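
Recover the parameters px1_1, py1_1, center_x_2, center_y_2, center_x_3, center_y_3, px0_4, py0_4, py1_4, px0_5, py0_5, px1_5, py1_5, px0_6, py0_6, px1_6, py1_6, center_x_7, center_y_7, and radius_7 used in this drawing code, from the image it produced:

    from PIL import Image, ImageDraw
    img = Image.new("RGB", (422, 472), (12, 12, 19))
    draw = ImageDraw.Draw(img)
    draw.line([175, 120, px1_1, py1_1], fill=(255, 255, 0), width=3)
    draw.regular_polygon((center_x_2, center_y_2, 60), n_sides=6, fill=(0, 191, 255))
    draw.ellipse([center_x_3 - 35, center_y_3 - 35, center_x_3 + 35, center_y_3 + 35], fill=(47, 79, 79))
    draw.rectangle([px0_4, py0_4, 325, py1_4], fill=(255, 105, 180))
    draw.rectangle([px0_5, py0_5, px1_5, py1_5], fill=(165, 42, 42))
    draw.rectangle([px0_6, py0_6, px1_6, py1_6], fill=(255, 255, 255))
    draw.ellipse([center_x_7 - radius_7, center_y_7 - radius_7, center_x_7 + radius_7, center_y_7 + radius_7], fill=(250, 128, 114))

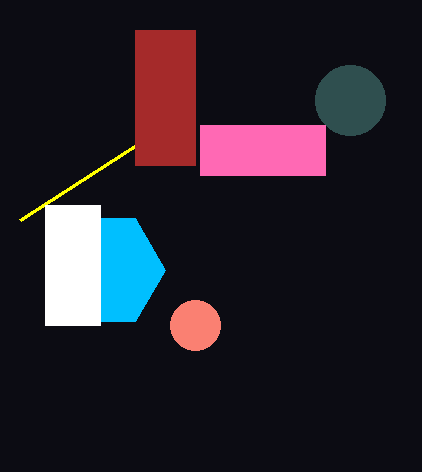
px1_1 = 20, py1_1 = 220, center_x_2 = 105, center_y_2 = 270, center_x_3 = 350, center_y_3 = 100, px0_4 = 200, py0_4 = 125, py1_4 = 175, px0_5 = 135, py0_5 = 30, px1_5 = 195, py1_5 = 165, px0_6 = 45, py0_6 = 205, px1_6 = 100, py1_6 = 325, center_x_7 = 195, center_y_7 = 325, radius_7 = 25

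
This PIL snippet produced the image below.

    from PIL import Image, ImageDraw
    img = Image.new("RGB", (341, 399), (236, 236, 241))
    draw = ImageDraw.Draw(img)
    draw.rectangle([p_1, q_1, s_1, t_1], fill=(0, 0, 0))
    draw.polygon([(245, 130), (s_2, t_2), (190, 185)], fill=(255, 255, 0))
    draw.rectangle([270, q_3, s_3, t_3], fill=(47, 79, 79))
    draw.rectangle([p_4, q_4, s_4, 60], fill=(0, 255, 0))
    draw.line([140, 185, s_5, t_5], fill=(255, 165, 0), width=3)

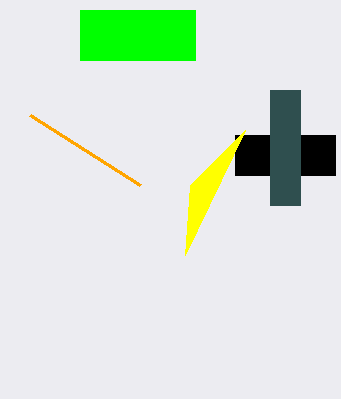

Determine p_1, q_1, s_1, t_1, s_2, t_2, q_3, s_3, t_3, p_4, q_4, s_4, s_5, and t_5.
p_1 = 235; q_1 = 135; s_1 = 335; t_1 = 175; s_2 = 185; t_2 = 255; q_3 = 90; s_3 = 300; t_3 = 205; p_4 = 80; q_4 = 10; s_4 = 195; s_5 = 30; t_5 = 115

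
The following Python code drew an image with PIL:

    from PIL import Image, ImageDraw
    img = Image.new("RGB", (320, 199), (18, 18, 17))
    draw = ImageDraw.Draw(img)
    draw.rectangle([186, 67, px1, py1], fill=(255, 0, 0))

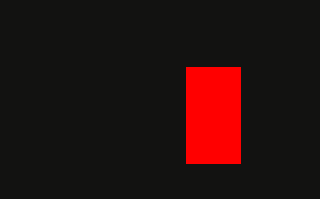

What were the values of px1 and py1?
px1 = 240, py1 = 163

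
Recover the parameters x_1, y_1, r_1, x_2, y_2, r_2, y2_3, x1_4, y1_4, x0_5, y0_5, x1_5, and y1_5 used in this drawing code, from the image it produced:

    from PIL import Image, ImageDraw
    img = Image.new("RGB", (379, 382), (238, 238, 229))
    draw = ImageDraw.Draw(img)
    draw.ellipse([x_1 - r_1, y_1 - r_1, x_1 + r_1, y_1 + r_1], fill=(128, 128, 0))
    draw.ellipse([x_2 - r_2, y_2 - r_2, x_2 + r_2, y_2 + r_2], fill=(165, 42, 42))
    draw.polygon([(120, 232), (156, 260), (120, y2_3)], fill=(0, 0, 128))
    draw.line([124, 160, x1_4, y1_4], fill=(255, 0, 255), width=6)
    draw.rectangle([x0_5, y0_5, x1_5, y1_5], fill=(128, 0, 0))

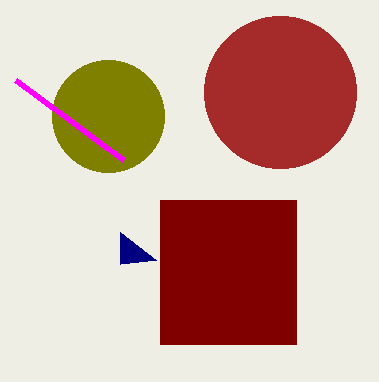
x_1 = 108
y_1 = 116
r_1 = 56
x_2 = 280
y_2 = 92
r_2 = 76
y2_3 = 264
x1_4 = 16
y1_4 = 80
x0_5 = 160
y0_5 = 200
x1_5 = 296
y1_5 = 344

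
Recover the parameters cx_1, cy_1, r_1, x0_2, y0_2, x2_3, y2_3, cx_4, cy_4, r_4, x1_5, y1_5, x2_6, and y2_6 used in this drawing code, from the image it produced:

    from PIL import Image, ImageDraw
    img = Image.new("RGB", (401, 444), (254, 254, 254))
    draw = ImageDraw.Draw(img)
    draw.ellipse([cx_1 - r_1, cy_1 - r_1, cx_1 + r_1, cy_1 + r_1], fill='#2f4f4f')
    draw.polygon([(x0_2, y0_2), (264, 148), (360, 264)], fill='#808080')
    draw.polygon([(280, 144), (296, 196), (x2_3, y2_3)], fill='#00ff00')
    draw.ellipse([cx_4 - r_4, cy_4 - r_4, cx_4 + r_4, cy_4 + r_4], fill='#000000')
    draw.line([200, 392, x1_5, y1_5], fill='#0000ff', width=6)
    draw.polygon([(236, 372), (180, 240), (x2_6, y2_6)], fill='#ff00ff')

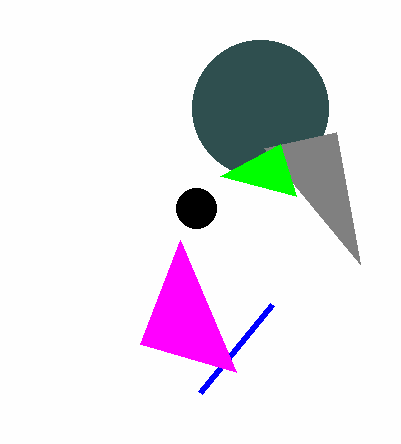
cx_1 = 260, cy_1 = 108, r_1 = 68, x0_2 = 336, y0_2 = 132, x2_3 = 220, y2_3 = 176, cx_4 = 196, cy_4 = 208, r_4 = 20, x1_5 = 272, y1_5 = 304, x2_6 = 140, y2_6 = 344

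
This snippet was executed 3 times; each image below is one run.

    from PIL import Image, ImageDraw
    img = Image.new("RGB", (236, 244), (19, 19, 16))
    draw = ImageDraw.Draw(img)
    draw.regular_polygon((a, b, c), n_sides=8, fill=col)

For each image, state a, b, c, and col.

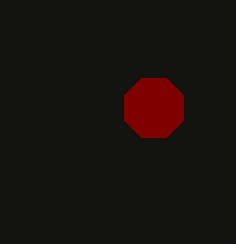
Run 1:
a = 154; b = 108; c = 32; col = 'maroon'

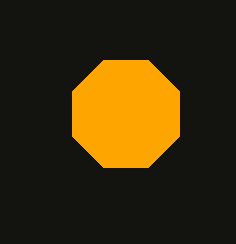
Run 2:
a = 126, b = 114, c = 58, col = 'orange'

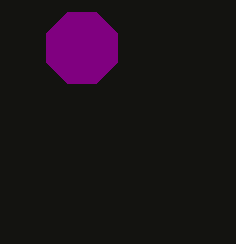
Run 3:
a = 82
b = 48
c = 38
col = 'purple'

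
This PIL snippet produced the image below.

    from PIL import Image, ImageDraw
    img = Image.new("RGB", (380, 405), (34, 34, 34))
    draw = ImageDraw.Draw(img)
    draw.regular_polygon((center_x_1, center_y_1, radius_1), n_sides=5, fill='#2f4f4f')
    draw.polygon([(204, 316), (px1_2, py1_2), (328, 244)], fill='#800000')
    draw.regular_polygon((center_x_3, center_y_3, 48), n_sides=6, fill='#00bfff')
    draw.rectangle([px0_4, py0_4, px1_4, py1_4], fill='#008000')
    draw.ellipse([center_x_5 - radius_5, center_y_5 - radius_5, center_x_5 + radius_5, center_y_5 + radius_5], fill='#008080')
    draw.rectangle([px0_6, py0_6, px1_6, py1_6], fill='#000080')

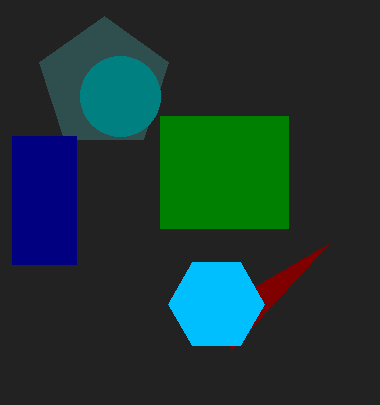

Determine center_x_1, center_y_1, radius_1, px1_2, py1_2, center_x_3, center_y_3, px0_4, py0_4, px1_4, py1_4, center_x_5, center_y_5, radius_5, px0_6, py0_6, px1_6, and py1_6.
center_x_1 = 104; center_y_1 = 84; radius_1 = 68; px1_2 = 232; py1_2 = 348; center_x_3 = 216; center_y_3 = 304; px0_4 = 160; py0_4 = 116; px1_4 = 288; py1_4 = 228; center_x_5 = 120; center_y_5 = 96; radius_5 = 40; px0_6 = 12; py0_6 = 136; px1_6 = 76; py1_6 = 264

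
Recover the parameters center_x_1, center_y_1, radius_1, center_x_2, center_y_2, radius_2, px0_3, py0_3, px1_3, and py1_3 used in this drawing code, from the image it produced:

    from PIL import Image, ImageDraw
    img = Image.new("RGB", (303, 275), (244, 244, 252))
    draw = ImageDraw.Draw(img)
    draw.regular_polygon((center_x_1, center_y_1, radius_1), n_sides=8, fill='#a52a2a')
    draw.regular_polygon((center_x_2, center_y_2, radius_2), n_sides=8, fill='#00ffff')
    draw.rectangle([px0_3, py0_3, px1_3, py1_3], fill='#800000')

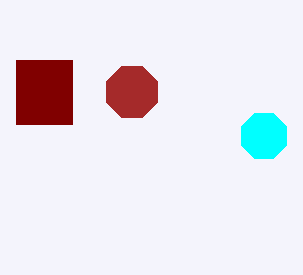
center_x_1 = 132; center_y_1 = 92; radius_1 = 28; center_x_2 = 264; center_y_2 = 136; radius_2 = 24; px0_3 = 16; py0_3 = 60; px1_3 = 72; py1_3 = 124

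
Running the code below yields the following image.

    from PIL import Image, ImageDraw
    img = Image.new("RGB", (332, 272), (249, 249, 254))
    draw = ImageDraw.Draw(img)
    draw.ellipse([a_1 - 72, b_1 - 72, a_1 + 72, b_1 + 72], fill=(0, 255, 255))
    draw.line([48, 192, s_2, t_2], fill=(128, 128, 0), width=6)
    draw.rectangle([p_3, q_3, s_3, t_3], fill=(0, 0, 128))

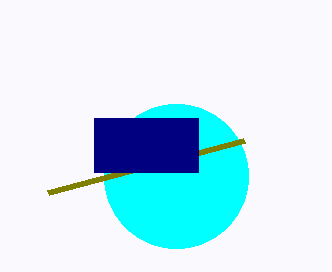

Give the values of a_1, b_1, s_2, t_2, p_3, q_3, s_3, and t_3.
a_1 = 176; b_1 = 176; s_2 = 244; t_2 = 140; p_3 = 94; q_3 = 118; s_3 = 198; t_3 = 172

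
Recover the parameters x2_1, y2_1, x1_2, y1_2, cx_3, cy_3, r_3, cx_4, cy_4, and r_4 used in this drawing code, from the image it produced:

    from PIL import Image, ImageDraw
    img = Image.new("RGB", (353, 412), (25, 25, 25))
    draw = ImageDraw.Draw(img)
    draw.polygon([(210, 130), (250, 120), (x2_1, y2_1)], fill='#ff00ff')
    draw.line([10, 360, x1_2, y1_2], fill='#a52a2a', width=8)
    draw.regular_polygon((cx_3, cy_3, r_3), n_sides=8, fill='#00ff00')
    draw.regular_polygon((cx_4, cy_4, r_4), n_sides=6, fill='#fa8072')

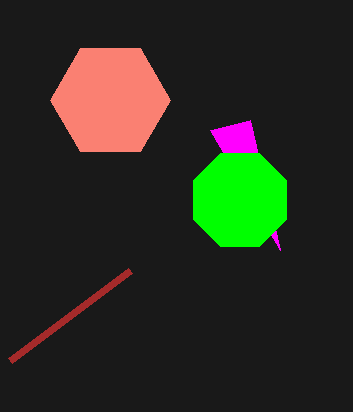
x2_1 = 280
y2_1 = 250
x1_2 = 130
y1_2 = 270
cx_3 = 240
cy_3 = 200
r_3 = 50
cx_4 = 110
cy_4 = 100
r_4 = 60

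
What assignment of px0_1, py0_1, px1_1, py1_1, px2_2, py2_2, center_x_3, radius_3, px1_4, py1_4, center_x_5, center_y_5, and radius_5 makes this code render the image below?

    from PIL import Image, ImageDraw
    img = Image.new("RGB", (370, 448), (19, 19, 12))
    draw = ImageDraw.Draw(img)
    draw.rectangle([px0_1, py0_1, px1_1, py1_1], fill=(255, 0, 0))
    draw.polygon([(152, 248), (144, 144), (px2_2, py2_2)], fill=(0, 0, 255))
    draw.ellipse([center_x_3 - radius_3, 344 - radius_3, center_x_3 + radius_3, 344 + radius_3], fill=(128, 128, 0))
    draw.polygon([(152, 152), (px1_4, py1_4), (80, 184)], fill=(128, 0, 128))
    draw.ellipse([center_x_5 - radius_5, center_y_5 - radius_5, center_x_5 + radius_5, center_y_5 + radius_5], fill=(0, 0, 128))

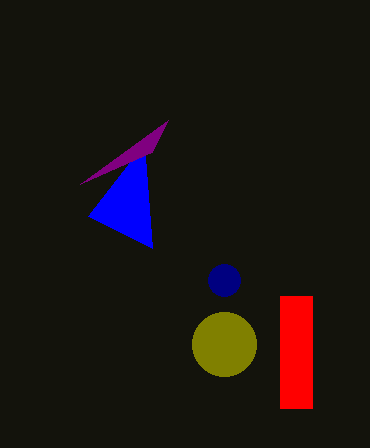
px0_1 = 280, py0_1 = 296, px1_1 = 312, py1_1 = 408, px2_2 = 88, py2_2 = 216, center_x_3 = 224, radius_3 = 32, px1_4 = 168, py1_4 = 120, center_x_5 = 224, center_y_5 = 280, radius_5 = 16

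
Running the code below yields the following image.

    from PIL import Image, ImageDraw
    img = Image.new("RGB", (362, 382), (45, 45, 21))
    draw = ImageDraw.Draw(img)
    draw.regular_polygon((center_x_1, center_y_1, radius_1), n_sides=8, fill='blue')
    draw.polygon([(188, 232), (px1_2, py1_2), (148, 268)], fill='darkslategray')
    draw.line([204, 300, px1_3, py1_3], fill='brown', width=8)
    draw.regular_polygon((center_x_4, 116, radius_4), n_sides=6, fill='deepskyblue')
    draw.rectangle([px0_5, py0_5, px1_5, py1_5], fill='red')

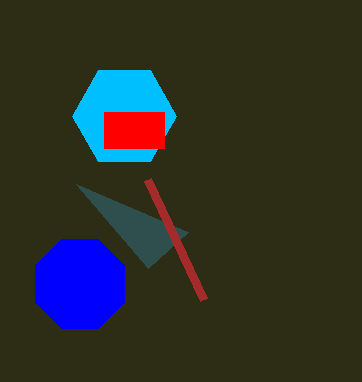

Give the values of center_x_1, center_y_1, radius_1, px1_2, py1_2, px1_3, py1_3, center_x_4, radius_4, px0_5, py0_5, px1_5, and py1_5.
center_x_1 = 80
center_y_1 = 284
radius_1 = 48
px1_2 = 76
py1_2 = 184
px1_3 = 148
py1_3 = 180
center_x_4 = 124
radius_4 = 52
px0_5 = 104
py0_5 = 112
px1_5 = 164
py1_5 = 148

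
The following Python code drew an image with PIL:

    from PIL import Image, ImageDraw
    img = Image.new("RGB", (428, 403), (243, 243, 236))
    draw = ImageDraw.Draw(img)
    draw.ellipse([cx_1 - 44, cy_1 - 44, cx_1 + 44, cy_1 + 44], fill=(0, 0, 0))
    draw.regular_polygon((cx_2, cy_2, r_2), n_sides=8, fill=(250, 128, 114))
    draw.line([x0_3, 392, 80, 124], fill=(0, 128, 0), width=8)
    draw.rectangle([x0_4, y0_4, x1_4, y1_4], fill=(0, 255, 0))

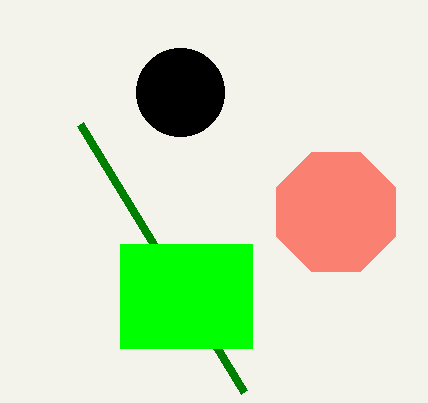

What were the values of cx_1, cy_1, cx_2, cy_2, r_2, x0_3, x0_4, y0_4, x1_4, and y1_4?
cx_1 = 180; cy_1 = 92; cx_2 = 336; cy_2 = 212; r_2 = 64; x0_3 = 244; x0_4 = 120; y0_4 = 244; x1_4 = 252; y1_4 = 348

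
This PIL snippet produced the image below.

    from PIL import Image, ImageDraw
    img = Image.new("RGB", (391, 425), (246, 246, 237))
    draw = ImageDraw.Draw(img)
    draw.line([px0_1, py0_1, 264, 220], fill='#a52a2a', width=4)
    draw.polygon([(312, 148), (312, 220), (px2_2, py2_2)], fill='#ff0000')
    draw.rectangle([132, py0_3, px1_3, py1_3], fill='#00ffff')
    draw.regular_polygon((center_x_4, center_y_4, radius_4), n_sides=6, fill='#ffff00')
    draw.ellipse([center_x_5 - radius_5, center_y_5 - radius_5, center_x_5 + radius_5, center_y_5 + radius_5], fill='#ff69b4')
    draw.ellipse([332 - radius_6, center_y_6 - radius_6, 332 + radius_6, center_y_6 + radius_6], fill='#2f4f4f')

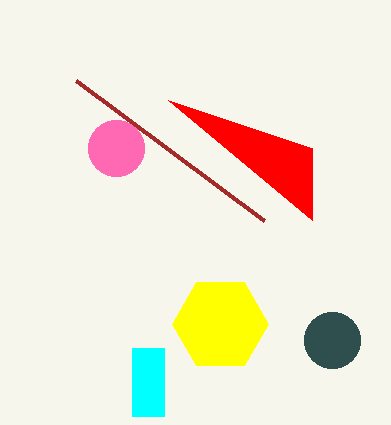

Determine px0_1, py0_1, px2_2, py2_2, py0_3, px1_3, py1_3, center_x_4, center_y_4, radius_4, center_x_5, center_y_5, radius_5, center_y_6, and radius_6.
px0_1 = 76
py0_1 = 80
px2_2 = 168
py2_2 = 100
py0_3 = 348
px1_3 = 164
py1_3 = 416
center_x_4 = 220
center_y_4 = 324
radius_4 = 48
center_x_5 = 116
center_y_5 = 148
radius_5 = 28
center_y_6 = 340
radius_6 = 28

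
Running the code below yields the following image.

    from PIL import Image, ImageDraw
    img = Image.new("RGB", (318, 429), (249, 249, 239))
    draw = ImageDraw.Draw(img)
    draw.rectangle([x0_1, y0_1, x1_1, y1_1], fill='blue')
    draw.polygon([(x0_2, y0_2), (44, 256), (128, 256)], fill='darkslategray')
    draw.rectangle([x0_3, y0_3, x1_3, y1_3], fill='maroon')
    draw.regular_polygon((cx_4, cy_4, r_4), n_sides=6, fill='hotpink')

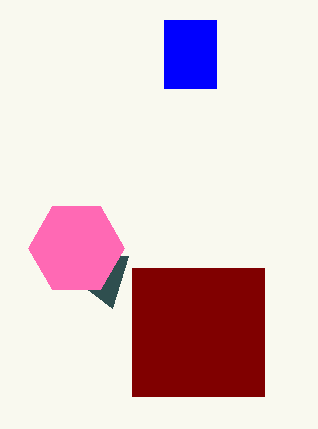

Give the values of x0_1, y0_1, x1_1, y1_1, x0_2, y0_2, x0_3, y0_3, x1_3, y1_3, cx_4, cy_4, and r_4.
x0_1 = 164, y0_1 = 20, x1_1 = 216, y1_1 = 88, x0_2 = 112, y0_2 = 308, x0_3 = 132, y0_3 = 268, x1_3 = 264, y1_3 = 396, cx_4 = 76, cy_4 = 248, r_4 = 48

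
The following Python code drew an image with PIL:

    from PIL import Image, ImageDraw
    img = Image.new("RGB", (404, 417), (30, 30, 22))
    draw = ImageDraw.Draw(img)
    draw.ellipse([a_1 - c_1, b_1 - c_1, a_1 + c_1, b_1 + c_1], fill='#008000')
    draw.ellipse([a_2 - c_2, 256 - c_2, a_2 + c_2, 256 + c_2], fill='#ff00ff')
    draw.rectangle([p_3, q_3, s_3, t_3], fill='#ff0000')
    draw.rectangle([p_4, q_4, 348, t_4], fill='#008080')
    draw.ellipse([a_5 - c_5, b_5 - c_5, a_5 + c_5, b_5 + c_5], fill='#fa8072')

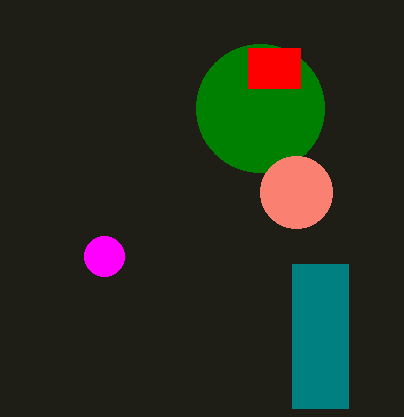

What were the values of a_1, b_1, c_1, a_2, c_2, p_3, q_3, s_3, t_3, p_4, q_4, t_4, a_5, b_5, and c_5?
a_1 = 260, b_1 = 108, c_1 = 64, a_2 = 104, c_2 = 20, p_3 = 248, q_3 = 48, s_3 = 300, t_3 = 88, p_4 = 292, q_4 = 264, t_4 = 408, a_5 = 296, b_5 = 192, c_5 = 36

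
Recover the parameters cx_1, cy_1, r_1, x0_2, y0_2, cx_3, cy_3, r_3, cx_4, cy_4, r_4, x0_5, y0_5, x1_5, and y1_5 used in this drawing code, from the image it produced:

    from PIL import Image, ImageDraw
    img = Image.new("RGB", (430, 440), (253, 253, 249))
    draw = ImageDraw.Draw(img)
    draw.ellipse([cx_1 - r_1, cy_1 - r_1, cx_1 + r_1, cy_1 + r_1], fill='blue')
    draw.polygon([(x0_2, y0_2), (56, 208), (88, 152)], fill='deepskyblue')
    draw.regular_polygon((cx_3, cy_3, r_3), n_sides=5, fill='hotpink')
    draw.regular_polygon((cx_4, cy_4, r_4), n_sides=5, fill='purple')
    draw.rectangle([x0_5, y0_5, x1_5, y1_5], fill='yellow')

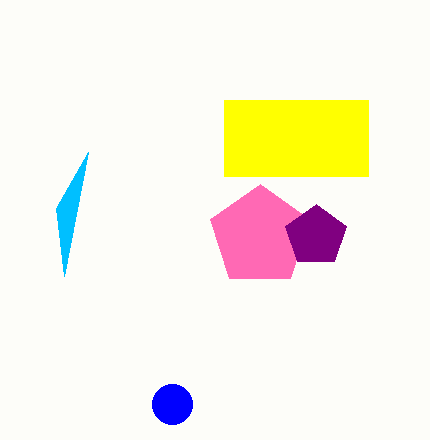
cx_1 = 172, cy_1 = 404, r_1 = 20, x0_2 = 64, y0_2 = 276, cx_3 = 260, cy_3 = 236, r_3 = 52, cx_4 = 316, cy_4 = 236, r_4 = 32, x0_5 = 224, y0_5 = 100, x1_5 = 368, y1_5 = 176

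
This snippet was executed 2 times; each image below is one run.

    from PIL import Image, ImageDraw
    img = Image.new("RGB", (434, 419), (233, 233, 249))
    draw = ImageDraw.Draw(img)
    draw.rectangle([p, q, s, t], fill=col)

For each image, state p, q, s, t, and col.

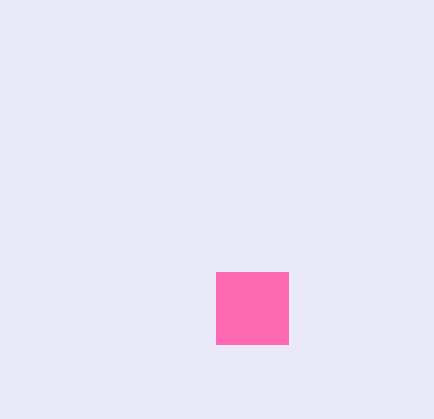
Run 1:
p = 216, q = 272, s = 288, t = 344, col = 'hotpink'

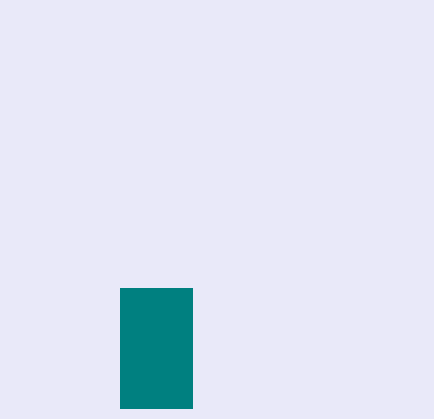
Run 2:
p = 120; q = 288; s = 192; t = 408; col = 'teal'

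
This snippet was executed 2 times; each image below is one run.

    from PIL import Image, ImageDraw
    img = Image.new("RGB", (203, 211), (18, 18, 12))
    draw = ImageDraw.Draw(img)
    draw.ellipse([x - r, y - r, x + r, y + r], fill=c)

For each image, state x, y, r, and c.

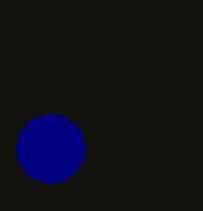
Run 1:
x = 50; y = 148; r = 34; c = 'navy'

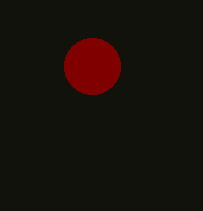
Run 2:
x = 92
y = 66
r = 28
c = 'maroon'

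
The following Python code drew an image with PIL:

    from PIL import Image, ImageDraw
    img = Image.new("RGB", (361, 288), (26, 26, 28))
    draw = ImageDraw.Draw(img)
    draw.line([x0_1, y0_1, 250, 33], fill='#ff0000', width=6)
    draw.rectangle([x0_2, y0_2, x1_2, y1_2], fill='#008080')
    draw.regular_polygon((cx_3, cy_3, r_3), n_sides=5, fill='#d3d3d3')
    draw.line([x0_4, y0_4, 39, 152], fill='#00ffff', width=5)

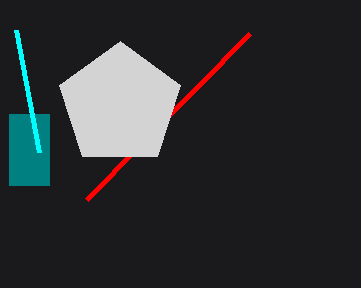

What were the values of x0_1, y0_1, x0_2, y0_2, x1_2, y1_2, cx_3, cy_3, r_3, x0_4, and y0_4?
x0_1 = 87
y0_1 = 199
x0_2 = 9
y0_2 = 114
x1_2 = 49
y1_2 = 185
cx_3 = 120
cy_3 = 105
r_3 = 64
x0_4 = 16
y0_4 = 30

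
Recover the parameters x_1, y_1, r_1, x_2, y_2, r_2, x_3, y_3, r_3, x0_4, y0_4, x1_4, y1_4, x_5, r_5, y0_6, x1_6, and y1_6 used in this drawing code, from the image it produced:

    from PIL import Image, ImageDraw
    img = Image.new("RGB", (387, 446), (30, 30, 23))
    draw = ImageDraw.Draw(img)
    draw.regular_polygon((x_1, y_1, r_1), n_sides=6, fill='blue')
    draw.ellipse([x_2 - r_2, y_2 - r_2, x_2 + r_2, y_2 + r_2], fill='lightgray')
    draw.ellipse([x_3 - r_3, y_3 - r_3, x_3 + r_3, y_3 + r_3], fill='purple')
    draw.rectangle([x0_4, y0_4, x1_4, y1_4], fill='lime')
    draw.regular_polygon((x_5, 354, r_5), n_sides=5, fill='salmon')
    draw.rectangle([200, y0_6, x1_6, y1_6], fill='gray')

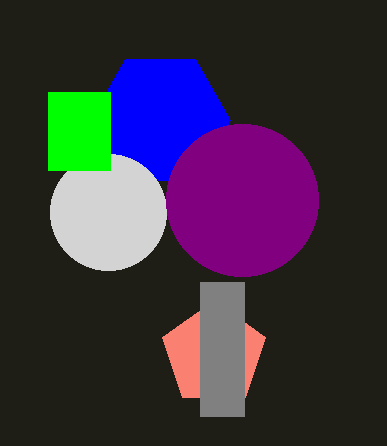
x_1 = 160
y_1 = 120
r_1 = 70
x_2 = 108
y_2 = 212
r_2 = 58
x_3 = 242
y_3 = 200
r_3 = 76
x0_4 = 48
y0_4 = 92
x1_4 = 110
y1_4 = 170
x_5 = 214
r_5 = 54
y0_6 = 282
x1_6 = 244
y1_6 = 416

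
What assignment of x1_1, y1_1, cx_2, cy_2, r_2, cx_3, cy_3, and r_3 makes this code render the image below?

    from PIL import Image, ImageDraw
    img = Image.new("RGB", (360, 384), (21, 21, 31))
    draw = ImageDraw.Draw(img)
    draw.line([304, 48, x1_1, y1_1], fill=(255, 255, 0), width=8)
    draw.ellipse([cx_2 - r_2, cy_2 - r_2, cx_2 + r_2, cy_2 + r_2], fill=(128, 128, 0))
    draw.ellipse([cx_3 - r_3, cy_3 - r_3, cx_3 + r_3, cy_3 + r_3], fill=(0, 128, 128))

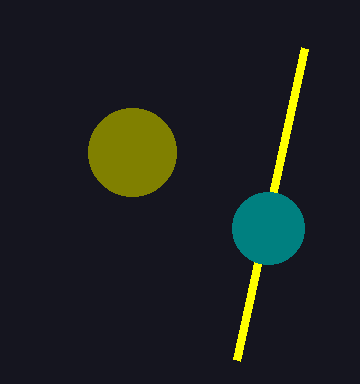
x1_1 = 236; y1_1 = 360; cx_2 = 132; cy_2 = 152; r_2 = 44; cx_3 = 268; cy_3 = 228; r_3 = 36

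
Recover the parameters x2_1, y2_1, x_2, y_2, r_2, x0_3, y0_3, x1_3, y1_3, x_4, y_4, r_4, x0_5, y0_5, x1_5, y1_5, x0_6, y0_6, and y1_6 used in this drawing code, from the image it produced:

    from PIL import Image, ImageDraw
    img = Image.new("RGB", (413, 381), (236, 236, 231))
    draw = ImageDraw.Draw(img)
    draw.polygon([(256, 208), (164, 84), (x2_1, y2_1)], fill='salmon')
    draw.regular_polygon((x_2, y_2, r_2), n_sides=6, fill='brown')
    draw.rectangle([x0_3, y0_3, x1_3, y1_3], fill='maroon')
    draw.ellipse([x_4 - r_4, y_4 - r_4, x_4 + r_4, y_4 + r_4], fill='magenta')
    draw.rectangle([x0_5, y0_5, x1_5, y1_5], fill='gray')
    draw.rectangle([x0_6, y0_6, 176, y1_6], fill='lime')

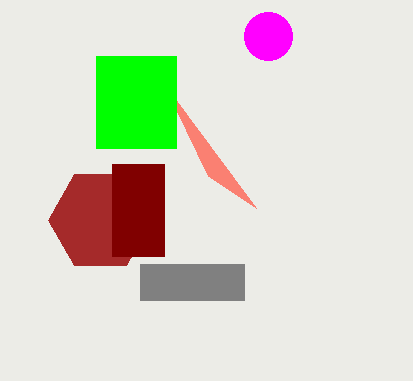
x2_1 = 208, y2_1 = 176, x_2 = 100, y_2 = 220, r_2 = 52, x0_3 = 112, y0_3 = 164, x1_3 = 164, y1_3 = 256, x_4 = 268, y_4 = 36, r_4 = 24, x0_5 = 140, y0_5 = 264, x1_5 = 244, y1_5 = 300, x0_6 = 96, y0_6 = 56, y1_6 = 148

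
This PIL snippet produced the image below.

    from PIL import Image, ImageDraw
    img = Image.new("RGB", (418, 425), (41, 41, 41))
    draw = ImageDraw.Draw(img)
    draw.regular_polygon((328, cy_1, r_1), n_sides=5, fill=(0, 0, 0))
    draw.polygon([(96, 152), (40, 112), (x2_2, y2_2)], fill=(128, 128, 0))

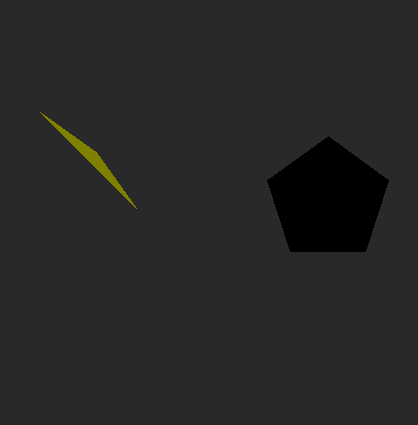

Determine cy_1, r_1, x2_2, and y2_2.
cy_1 = 200
r_1 = 64
x2_2 = 136
y2_2 = 208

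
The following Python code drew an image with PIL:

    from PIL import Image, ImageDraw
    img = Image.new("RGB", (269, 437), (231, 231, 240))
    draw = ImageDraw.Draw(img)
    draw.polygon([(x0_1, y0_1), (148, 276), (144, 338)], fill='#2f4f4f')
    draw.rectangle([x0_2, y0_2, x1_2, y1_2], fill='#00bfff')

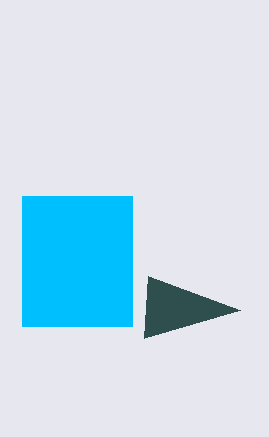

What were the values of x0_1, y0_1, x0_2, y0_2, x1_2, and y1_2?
x0_1 = 240, y0_1 = 310, x0_2 = 22, y0_2 = 196, x1_2 = 132, y1_2 = 326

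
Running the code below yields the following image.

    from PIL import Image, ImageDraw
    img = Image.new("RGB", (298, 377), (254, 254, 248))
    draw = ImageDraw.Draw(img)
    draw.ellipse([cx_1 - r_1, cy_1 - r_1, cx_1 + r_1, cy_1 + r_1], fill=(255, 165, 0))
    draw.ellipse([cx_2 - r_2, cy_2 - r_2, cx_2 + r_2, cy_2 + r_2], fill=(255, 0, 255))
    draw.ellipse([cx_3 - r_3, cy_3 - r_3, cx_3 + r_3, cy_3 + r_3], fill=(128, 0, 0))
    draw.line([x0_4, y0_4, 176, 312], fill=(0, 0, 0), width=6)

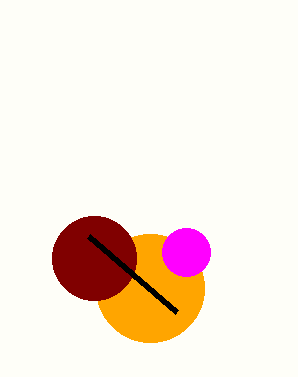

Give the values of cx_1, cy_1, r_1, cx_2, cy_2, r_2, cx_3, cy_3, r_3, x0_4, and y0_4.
cx_1 = 150; cy_1 = 288; r_1 = 54; cx_2 = 186; cy_2 = 252; r_2 = 24; cx_3 = 94; cy_3 = 258; r_3 = 42; x0_4 = 88; y0_4 = 236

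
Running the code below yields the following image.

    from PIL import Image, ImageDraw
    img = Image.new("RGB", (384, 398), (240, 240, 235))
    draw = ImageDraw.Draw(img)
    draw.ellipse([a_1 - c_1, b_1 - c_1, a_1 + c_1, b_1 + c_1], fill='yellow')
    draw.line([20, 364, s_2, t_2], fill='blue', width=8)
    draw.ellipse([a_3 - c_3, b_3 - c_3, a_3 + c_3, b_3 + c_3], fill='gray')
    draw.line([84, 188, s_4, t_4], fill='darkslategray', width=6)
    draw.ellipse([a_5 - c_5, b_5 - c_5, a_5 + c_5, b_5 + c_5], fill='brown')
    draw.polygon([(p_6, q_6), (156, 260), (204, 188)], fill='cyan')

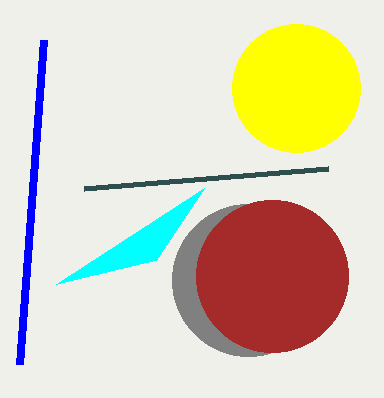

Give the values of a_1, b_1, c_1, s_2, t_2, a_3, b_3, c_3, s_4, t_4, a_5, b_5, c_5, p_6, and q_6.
a_1 = 296, b_1 = 88, c_1 = 64, s_2 = 44, t_2 = 40, a_3 = 248, b_3 = 280, c_3 = 76, s_4 = 328, t_4 = 168, a_5 = 272, b_5 = 276, c_5 = 76, p_6 = 56, q_6 = 284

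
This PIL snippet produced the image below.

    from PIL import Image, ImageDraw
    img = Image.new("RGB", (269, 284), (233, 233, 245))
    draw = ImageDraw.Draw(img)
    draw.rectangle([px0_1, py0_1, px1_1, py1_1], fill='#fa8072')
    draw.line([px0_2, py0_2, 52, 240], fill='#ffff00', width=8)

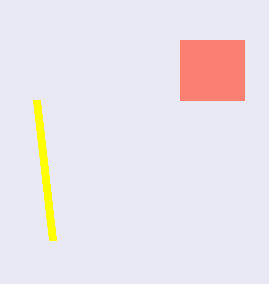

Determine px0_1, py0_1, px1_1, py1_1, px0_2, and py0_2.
px0_1 = 180
py0_1 = 40
px1_1 = 244
py1_1 = 100
px0_2 = 36
py0_2 = 100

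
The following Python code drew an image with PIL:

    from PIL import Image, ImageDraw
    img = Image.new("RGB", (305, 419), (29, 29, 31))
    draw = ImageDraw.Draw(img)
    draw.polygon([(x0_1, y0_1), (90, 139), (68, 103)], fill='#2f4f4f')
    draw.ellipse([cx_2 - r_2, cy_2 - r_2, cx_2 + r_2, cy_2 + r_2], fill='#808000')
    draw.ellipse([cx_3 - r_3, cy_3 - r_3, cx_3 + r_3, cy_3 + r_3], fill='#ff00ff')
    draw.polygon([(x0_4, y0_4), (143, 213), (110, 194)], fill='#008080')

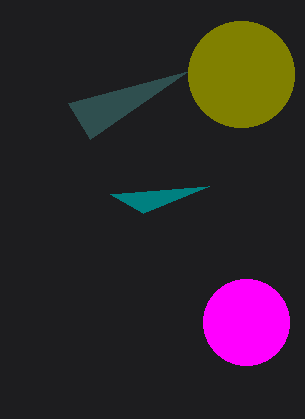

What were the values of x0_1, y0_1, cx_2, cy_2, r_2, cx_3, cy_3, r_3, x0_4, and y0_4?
x0_1 = 188, y0_1 = 71, cx_2 = 241, cy_2 = 74, r_2 = 53, cx_3 = 246, cy_3 = 322, r_3 = 43, x0_4 = 209, y0_4 = 186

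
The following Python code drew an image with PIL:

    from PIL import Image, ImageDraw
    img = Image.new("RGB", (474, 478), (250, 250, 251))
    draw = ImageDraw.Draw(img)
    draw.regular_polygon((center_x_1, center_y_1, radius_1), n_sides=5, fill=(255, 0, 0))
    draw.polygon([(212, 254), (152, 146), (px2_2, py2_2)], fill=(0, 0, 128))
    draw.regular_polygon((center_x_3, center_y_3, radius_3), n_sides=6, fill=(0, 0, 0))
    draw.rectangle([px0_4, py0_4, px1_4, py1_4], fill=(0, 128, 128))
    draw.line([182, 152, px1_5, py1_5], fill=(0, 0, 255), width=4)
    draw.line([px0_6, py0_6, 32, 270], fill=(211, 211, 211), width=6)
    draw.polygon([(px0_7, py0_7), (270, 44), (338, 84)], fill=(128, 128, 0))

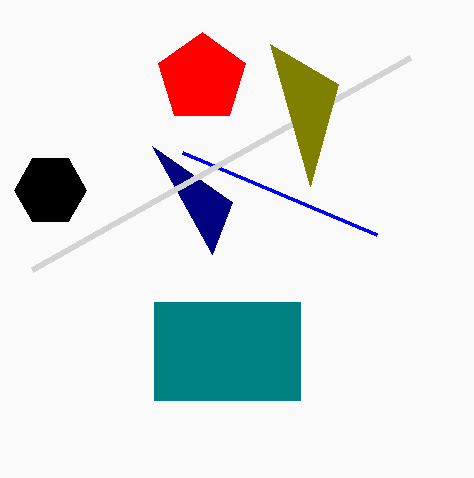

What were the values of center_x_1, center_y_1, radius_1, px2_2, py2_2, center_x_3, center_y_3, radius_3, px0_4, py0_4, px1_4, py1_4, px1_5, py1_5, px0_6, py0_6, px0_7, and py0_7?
center_x_1 = 202, center_y_1 = 78, radius_1 = 46, px2_2 = 232, py2_2 = 202, center_x_3 = 50, center_y_3 = 190, radius_3 = 36, px0_4 = 154, py0_4 = 302, px1_4 = 300, py1_4 = 400, px1_5 = 376, py1_5 = 234, px0_6 = 410, py0_6 = 58, px0_7 = 310, py0_7 = 186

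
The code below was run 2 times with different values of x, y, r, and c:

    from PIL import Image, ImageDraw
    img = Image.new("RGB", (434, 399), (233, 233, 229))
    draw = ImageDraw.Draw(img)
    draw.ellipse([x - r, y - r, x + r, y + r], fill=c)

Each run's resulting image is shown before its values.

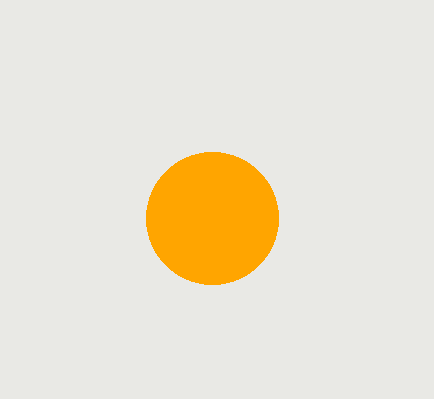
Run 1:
x = 212
y = 218
r = 66
c = 'orange'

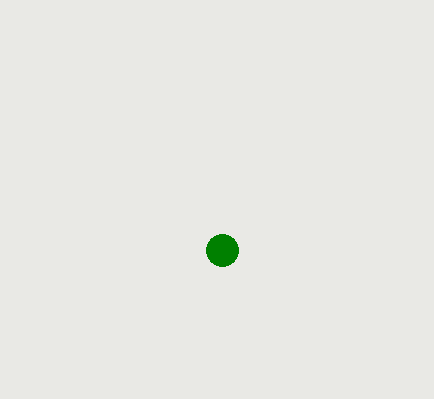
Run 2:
x = 222
y = 250
r = 16
c = 'green'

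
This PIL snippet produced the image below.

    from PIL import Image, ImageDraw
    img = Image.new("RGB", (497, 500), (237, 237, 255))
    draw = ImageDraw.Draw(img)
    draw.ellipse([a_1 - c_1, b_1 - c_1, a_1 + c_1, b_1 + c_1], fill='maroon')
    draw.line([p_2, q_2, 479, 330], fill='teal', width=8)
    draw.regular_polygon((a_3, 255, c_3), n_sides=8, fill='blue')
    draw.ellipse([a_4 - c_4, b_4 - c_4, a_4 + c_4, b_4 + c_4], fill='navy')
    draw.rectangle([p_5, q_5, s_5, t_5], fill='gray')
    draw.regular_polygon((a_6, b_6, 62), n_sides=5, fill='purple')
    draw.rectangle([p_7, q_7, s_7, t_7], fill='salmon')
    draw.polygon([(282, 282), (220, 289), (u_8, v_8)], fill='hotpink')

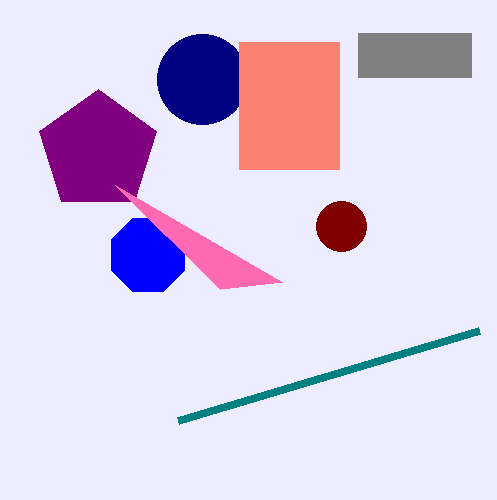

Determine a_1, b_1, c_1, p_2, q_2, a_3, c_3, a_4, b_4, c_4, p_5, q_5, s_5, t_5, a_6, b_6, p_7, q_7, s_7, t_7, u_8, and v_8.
a_1 = 341; b_1 = 226; c_1 = 25; p_2 = 178; q_2 = 420; a_3 = 148; c_3 = 40; a_4 = 202; b_4 = 79; c_4 = 45; p_5 = 358; q_5 = 33; s_5 = 471; t_5 = 77; a_6 = 98; b_6 = 151; p_7 = 239; q_7 = 42; s_7 = 339; t_7 = 169; u_8 = 115; v_8 = 185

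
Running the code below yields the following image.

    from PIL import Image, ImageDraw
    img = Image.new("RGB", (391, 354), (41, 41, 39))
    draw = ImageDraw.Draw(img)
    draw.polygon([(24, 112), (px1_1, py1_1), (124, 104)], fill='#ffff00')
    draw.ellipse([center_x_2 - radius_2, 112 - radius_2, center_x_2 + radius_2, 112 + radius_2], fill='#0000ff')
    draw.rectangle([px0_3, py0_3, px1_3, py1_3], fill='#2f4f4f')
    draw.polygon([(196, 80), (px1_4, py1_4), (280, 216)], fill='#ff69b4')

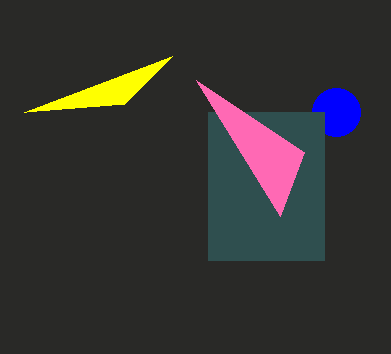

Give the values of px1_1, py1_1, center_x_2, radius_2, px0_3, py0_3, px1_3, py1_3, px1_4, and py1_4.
px1_1 = 172; py1_1 = 56; center_x_2 = 336; radius_2 = 24; px0_3 = 208; py0_3 = 112; px1_3 = 324; py1_3 = 260; px1_4 = 304; py1_4 = 152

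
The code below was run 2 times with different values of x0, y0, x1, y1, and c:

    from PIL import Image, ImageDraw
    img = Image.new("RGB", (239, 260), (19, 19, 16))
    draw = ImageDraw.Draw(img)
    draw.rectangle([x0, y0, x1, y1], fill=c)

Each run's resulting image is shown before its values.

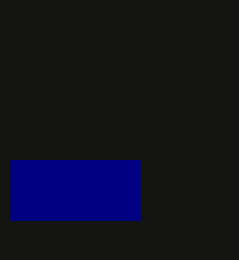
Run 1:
x0 = 10, y0 = 160, x1 = 140, y1 = 220, c = 'navy'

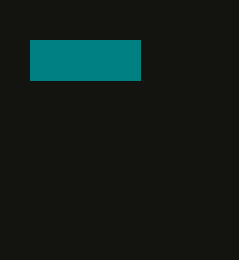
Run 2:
x0 = 30
y0 = 40
x1 = 140
y1 = 80
c = 'teal'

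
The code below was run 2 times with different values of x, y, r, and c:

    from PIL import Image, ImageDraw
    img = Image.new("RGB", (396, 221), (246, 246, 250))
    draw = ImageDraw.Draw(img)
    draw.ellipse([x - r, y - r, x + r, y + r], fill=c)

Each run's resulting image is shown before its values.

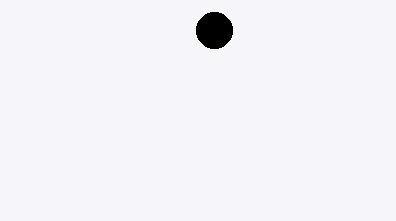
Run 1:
x = 214
y = 30
r = 18
c = 'black'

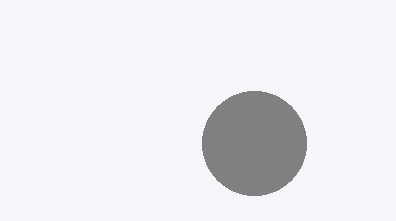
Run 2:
x = 254; y = 143; r = 52; c = 'gray'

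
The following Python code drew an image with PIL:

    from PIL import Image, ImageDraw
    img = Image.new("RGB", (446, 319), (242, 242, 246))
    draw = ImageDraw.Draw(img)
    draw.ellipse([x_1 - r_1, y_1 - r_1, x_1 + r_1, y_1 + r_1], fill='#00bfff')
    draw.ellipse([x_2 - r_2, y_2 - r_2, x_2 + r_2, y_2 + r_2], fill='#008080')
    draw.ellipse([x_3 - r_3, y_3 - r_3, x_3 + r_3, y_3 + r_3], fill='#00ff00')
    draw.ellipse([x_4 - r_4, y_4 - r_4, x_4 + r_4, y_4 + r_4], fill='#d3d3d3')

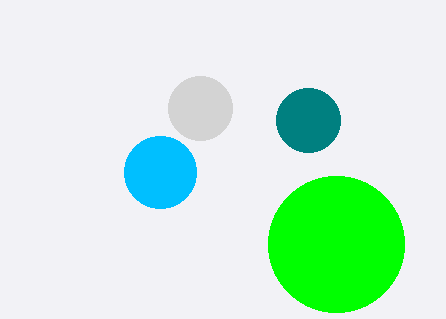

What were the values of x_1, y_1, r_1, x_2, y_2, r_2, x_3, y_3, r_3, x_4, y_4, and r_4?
x_1 = 160; y_1 = 172; r_1 = 36; x_2 = 308; y_2 = 120; r_2 = 32; x_3 = 336; y_3 = 244; r_3 = 68; x_4 = 200; y_4 = 108; r_4 = 32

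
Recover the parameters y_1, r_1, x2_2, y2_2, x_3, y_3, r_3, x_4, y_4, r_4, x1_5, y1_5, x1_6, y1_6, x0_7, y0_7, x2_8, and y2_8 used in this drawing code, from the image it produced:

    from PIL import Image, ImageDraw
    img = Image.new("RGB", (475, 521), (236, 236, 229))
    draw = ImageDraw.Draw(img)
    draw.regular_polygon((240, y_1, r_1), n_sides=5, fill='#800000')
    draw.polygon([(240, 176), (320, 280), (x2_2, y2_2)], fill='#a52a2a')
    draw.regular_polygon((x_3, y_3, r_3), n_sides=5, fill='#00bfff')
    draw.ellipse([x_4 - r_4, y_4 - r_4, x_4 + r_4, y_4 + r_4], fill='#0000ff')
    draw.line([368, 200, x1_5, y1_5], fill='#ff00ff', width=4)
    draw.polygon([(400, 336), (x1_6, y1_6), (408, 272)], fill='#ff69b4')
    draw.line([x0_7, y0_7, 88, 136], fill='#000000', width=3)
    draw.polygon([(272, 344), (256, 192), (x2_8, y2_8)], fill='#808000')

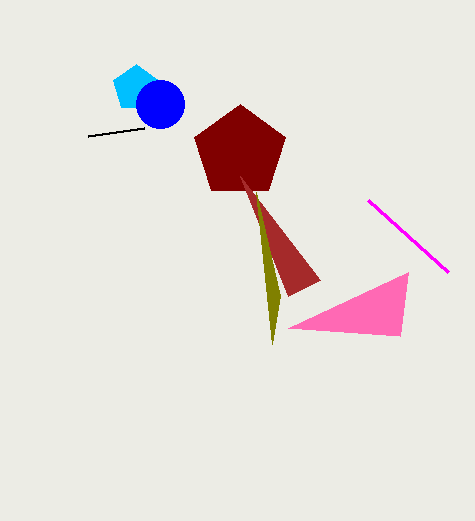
y_1 = 152
r_1 = 48
x2_2 = 288
y2_2 = 296
x_3 = 136
y_3 = 88
r_3 = 24
x_4 = 160
y_4 = 104
r_4 = 24
x1_5 = 448
y1_5 = 272
x1_6 = 288
y1_6 = 328
x0_7 = 144
y0_7 = 128
x2_8 = 280
y2_8 = 296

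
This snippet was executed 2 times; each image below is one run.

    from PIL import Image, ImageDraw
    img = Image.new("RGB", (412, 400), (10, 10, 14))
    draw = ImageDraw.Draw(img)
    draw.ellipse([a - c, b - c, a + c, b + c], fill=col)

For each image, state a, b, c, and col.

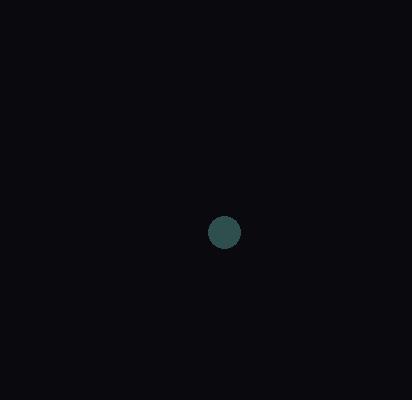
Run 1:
a = 224; b = 232; c = 16; col = 'darkslategray'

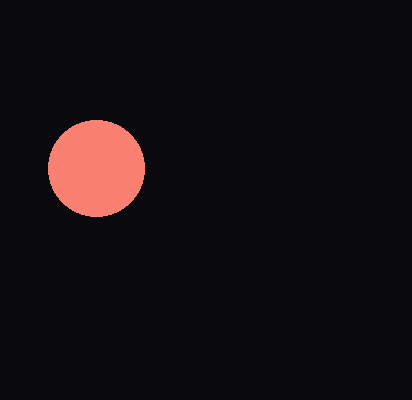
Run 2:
a = 96
b = 168
c = 48
col = 'salmon'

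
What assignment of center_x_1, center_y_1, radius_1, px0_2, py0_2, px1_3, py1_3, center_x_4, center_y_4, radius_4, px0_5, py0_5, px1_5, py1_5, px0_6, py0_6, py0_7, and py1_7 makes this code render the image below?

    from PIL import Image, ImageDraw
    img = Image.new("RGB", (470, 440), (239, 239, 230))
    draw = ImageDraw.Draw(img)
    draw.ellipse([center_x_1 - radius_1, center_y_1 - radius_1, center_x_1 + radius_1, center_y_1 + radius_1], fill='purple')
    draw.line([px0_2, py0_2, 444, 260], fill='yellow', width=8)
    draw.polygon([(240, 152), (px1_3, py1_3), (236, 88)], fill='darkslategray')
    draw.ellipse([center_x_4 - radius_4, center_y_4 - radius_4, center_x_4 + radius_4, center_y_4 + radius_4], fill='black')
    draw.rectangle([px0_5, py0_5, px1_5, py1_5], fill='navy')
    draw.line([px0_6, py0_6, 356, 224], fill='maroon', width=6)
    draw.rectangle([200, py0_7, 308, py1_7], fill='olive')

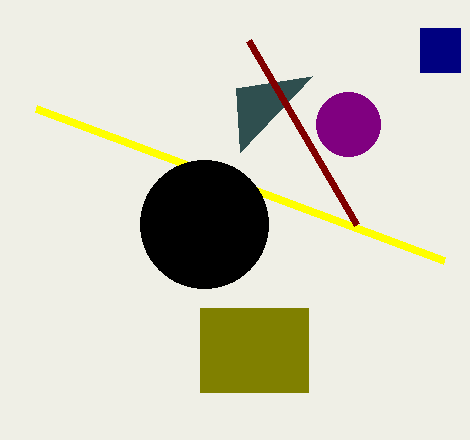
center_x_1 = 348
center_y_1 = 124
radius_1 = 32
px0_2 = 36
py0_2 = 108
px1_3 = 312
py1_3 = 76
center_x_4 = 204
center_y_4 = 224
radius_4 = 64
px0_5 = 420
py0_5 = 28
px1_5 = 460
py1_5 = 72
px0_6 = 248
py0_6 = 40
py0_7 = 308
py1_7 = 392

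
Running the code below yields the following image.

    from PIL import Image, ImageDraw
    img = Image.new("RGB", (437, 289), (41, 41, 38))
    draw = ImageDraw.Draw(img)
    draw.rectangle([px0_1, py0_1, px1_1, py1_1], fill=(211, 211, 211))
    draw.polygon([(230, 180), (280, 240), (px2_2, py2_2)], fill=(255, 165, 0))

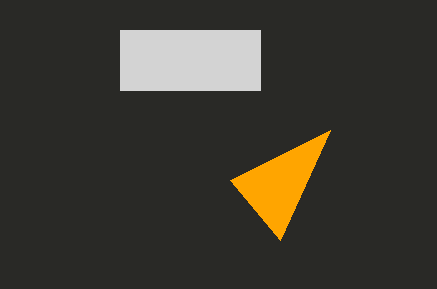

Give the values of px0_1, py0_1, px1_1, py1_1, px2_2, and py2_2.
px0_1 = 120
py0_1 = 30
px1_1 = 260
py1_1 = 90
px2_2 = 330
py2_2 = 130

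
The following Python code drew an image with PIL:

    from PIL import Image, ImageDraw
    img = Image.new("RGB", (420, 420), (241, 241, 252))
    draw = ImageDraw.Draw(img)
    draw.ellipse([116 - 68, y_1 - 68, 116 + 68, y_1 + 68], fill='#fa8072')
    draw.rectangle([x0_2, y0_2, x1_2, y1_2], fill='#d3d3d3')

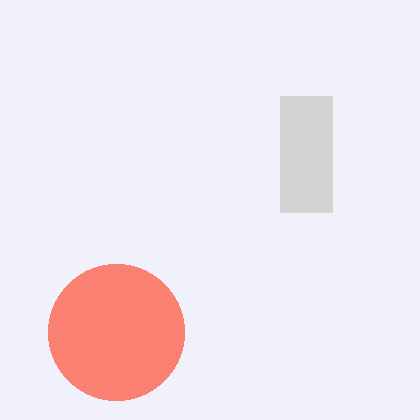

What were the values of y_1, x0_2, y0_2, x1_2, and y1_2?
y_1 = 332, x0_2 = 280, y0_2 = 96, x1_2 = 332, y1_2 = 212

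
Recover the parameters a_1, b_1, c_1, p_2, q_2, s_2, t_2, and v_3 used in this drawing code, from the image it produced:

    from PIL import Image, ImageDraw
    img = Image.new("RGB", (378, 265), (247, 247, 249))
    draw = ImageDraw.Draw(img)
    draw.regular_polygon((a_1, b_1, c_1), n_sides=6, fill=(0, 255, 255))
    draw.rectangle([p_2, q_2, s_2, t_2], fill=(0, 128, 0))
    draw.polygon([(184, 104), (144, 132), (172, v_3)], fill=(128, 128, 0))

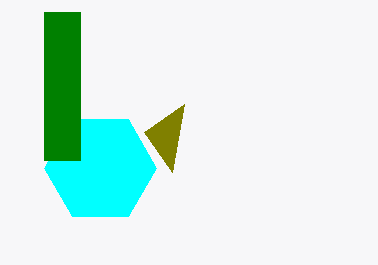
a_1 = 100; b_1 = 168; c_1 = 56; p_2 = 44; q_2 = 12; s_2 = 80; t_2 = 160; v_3 = 172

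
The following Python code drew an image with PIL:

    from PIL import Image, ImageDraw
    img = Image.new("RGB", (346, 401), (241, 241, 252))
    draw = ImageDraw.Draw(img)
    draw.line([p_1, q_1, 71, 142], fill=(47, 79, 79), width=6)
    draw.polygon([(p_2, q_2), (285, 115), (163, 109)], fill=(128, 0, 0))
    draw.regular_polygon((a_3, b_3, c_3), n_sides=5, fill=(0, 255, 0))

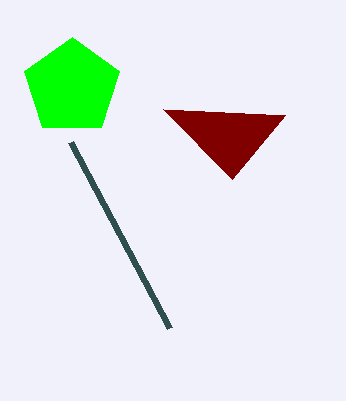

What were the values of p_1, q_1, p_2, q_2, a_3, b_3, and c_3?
p_1 = 170
q_1 = 328
p_2 = 232
q_2 = 179
a_3 = 72
b_3 = 87
c_3 = 50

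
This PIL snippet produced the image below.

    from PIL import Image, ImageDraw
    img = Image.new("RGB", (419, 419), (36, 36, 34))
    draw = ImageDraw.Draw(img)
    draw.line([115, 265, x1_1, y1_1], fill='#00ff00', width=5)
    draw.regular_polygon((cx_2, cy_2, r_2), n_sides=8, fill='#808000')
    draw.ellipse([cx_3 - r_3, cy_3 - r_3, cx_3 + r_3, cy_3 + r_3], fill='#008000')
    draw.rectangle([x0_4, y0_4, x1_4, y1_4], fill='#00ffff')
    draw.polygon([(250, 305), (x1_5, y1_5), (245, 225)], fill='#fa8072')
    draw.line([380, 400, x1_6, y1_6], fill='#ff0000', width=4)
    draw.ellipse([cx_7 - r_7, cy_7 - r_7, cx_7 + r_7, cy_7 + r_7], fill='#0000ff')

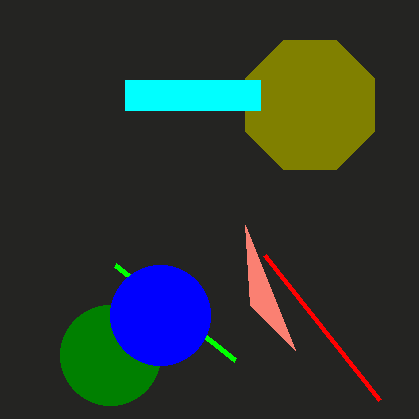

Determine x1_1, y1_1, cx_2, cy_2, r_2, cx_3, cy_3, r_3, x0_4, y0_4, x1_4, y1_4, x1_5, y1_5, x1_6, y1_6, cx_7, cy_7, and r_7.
x1_1 = 235; y1_1 = 360; cx_2 = 310; cy_2 = 105; r_2 = 70; cx_3 = 110; cy_3 = 355; r_3 = 50; x0_4 = 125; y0_4 = 80; x1_4 = 260; y1_4 = 110; x1_5 = 295; y1_5 = 350; x1_6 = 265; y1_6 = 255; cx_7 = 160; cy_7 = 315; r_7 = 50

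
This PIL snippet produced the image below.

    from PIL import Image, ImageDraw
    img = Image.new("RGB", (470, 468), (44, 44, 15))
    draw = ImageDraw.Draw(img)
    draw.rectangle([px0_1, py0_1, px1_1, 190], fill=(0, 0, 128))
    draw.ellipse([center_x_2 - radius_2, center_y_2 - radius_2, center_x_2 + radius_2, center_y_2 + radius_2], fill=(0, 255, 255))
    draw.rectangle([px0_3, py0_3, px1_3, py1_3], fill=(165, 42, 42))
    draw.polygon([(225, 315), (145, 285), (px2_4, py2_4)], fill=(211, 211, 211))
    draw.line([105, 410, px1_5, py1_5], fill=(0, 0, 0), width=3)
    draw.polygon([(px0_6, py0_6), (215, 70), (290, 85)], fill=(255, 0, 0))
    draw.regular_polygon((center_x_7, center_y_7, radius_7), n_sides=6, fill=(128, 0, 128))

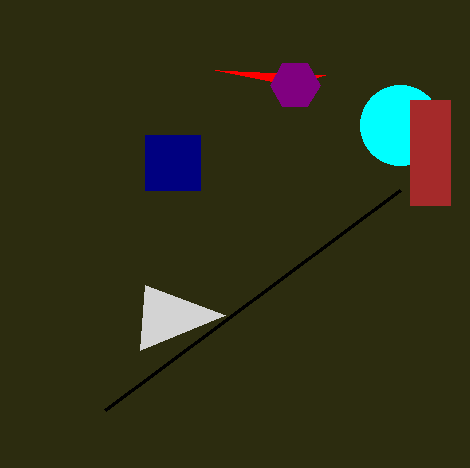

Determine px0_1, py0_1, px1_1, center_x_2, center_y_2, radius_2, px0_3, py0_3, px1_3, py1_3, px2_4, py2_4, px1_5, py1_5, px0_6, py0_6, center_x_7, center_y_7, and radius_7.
px0_1 = 145
py0_1 = 135
px1_1 = 200
center_x_2 = 400
center_y_2 = 125
radius_2 = 40
px0_3 = 410
py0_3 = 100
px1_3 = 450
py1_3 = 205
px2_4 = 140
py2_4 = 350
px1_5 = 400
py1_5 = 190
px0_6 = 325
py0_6 = 75
center_x_7 = 295
center_y_7 = 85
radius_7 = 25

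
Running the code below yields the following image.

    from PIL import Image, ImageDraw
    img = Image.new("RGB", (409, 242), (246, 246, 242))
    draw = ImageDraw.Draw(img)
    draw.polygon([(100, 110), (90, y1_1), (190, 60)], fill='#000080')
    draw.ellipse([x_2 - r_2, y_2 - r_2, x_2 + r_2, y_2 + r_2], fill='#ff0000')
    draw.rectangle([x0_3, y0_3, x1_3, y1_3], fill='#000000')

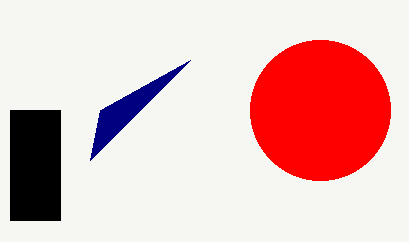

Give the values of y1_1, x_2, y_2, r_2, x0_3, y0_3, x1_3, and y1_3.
y1_1 = 160; x_2 = 320; y_2 = 110; r_2 = 70; x0_3 = 10; y0_3 = 110; x1_3 = 60; y1_3 = 220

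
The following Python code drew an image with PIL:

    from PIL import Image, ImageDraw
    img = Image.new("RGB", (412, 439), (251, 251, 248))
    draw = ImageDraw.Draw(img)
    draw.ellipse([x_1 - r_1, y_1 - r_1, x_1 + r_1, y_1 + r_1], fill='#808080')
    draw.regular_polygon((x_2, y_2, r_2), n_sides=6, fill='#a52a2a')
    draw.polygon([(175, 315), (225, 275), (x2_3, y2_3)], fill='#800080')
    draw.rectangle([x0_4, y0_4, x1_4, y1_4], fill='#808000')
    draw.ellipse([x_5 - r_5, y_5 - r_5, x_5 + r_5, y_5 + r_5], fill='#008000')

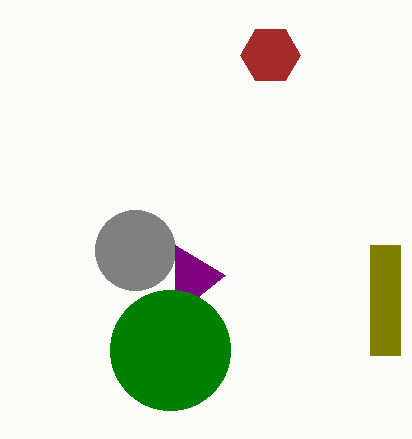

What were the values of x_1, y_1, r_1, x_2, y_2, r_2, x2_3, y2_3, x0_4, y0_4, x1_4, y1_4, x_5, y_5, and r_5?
x_1 = 135
y_1 = 250
r_1 = 40
x_2 = 270
y_2 = 55
r_2 = 30
x2_3 = 175
y2_3 = 245
x0_4 = 370
y0_4 = 245
x1_4 = 400
y1_4 = 355
x_5 = 170
y_5 = 350
r_5 = 60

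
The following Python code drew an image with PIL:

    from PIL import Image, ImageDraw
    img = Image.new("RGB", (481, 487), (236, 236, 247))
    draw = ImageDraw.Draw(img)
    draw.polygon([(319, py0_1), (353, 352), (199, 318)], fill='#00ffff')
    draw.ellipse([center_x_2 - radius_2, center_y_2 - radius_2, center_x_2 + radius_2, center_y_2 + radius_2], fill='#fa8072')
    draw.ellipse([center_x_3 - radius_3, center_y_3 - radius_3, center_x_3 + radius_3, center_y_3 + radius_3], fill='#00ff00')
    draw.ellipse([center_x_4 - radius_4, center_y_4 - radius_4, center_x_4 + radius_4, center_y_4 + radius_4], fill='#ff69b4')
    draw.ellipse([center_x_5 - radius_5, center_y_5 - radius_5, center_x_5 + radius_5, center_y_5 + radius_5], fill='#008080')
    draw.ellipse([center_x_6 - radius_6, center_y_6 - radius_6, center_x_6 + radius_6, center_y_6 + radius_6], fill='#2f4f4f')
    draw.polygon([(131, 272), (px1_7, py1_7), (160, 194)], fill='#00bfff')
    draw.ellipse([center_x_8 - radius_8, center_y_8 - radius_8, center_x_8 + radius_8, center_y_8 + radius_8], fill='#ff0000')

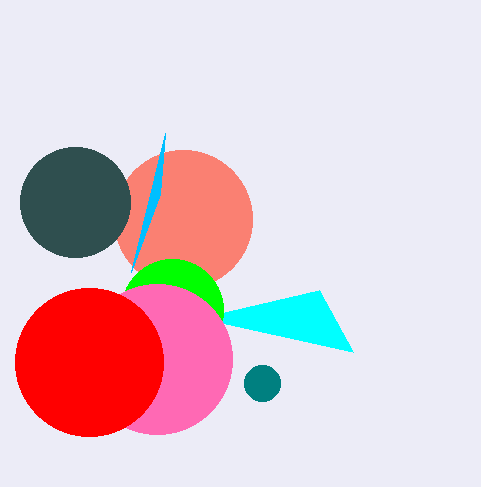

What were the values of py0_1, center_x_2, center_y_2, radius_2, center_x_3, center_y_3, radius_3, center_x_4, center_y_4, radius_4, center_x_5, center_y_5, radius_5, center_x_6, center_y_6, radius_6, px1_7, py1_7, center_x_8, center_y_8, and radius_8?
py0_1 = 290; center_x_2 = 183; center_y_2 = 219; radius_2 = 69; center_x_3 = 172; center_y_3 = 310; radius_3 = 51; center_x_4 = 157; center_y_4 = 359; radius_4 = 75; center_x_5 = 262; center_y_5 = 383; radius_5 = 18; center_x_6 = 75; center_y_6 = 202; radius_6 = 55; px1_7 = 165; py1_7 = 133; center_x_8 = 89; center_y_8 = 362; radius_8 = 74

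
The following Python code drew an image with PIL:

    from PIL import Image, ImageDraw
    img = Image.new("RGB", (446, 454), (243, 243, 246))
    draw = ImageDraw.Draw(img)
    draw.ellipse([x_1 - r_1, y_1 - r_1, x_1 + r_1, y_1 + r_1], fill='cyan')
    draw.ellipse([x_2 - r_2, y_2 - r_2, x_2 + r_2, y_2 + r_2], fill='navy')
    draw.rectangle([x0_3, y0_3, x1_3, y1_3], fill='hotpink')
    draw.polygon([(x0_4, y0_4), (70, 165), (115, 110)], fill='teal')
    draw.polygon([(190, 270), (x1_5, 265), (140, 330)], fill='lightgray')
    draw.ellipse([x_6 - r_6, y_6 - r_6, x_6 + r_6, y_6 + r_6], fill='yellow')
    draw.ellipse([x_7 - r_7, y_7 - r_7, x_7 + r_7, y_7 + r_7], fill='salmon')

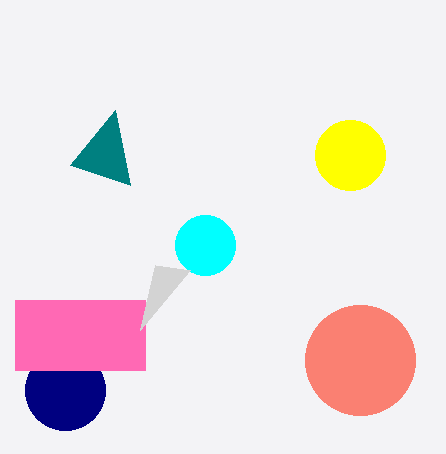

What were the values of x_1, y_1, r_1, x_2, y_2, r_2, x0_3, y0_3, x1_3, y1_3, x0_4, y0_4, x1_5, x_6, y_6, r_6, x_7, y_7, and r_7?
x_1 = 205, y_1 = 245, r_1 = 30, x_2 = 65, y_2 = 390, r_2 = 40, x0_3 = 15, y0_3 = 300, x1_3 = 145, y1_3 = 370, x0_4 = 130, y0_4 = 185, x1_5 = 155, x_6 = 350, y_6 = 155, r_6 = 35, x_7 = 360, y_7 = 360, r_7 = 55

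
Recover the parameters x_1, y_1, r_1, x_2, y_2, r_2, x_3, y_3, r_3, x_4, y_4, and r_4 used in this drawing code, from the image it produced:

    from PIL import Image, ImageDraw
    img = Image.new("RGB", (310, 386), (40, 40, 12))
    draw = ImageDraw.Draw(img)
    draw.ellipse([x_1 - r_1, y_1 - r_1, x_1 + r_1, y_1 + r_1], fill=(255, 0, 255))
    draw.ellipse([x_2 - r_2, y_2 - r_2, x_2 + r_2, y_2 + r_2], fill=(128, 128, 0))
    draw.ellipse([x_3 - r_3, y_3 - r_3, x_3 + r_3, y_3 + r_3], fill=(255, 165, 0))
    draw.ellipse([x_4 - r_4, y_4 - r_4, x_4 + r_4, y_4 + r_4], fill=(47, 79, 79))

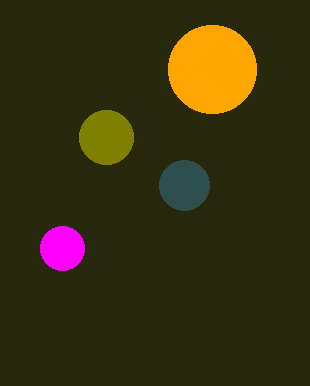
x_1 = 62
y_1 = 248
r_1 = 22
x_2 = 106
y_2 = 137
r_2 = 27
x_3 = 212
y_3 = 69
r_3 = 44
x_4 = 184
y_4 = 185
r_4 = 25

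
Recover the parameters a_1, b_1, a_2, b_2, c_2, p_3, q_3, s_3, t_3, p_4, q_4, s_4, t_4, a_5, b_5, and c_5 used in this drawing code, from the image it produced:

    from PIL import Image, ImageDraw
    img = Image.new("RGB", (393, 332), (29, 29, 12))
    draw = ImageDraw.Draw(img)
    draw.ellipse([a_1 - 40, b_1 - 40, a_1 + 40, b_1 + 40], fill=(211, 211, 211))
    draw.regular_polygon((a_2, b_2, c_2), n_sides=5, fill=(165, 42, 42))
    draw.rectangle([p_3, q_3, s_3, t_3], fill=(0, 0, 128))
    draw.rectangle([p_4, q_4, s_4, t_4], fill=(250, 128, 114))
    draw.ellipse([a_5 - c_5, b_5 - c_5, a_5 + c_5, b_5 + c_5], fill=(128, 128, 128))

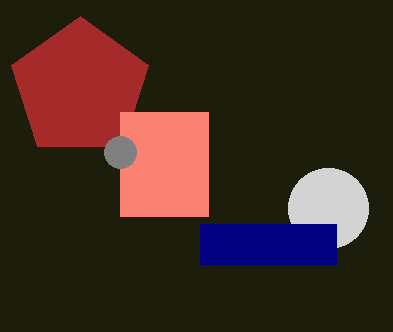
a_1 = 328; b_1 = 208; a_2 = 80; b_2 = 88; c_2 = 72; p_3 = 200; q_3 = 224; s_3 = 336; t_3 = 264; p_4 = 120; q_4 = 112; s_4 = 208; t_4 = 216; a_5 = 120; b_5 = 152; c_5 = 16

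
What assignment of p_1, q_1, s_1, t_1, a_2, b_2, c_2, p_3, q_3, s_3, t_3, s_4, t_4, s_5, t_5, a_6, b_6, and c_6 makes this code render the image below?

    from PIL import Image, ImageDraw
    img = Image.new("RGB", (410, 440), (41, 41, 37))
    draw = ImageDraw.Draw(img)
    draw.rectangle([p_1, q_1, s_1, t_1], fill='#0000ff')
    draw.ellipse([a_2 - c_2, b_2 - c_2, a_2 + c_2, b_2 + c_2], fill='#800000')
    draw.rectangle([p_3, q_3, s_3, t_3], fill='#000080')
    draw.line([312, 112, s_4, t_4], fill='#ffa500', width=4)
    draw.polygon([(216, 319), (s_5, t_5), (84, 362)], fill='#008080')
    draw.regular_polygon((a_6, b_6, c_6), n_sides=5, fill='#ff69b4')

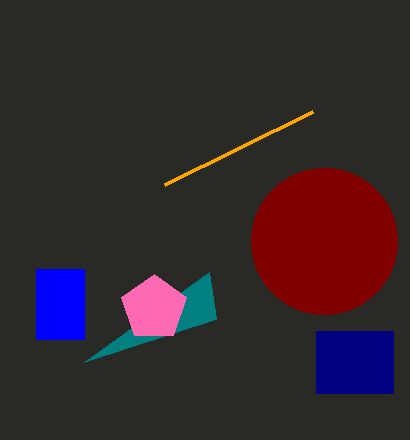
p_1 = 36, q_1 = 269, s_1 = 84, t_1 = 339, a_2 = 324, b_2 = 241, c_2 = 73, p_3 = 316, q_3 = 331, s_3 = 393, t_3 = 393, s_4 = 164, t_4 = 185, s_5 = 209, t_5 = 272, a_6 = 154, b_6 = 308, c_6 = 34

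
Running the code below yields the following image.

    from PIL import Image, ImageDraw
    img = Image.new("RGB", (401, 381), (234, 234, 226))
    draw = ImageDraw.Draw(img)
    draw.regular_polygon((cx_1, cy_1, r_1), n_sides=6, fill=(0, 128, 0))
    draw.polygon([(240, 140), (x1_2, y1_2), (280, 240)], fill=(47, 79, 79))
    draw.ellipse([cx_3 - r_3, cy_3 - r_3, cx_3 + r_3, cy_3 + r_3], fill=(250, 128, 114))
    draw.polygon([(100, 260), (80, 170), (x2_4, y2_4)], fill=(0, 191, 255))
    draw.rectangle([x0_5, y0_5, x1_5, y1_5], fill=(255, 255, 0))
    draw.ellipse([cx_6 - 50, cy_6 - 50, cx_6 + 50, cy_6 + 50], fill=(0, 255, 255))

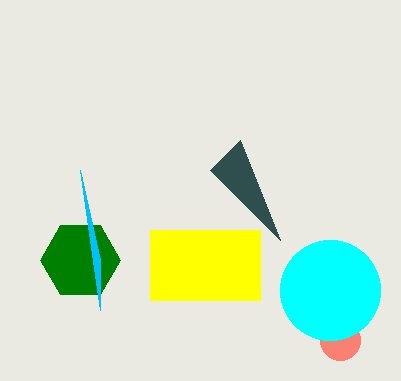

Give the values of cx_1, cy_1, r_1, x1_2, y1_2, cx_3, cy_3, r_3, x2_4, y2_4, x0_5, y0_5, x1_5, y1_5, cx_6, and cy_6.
cx_1 = 80; cy_1 = 260; r_1 = 40; x1_2 = 210; y1_2 = 170; cx_3 = 340; cy_3 = 340; r_3 = 20; x2_4 = 100; y2_4 = 310; x0_5 = 150; y0_5 = 230; x1_5 = 260; y1_5 = 300; cx_6 = 330; cy_6 = 290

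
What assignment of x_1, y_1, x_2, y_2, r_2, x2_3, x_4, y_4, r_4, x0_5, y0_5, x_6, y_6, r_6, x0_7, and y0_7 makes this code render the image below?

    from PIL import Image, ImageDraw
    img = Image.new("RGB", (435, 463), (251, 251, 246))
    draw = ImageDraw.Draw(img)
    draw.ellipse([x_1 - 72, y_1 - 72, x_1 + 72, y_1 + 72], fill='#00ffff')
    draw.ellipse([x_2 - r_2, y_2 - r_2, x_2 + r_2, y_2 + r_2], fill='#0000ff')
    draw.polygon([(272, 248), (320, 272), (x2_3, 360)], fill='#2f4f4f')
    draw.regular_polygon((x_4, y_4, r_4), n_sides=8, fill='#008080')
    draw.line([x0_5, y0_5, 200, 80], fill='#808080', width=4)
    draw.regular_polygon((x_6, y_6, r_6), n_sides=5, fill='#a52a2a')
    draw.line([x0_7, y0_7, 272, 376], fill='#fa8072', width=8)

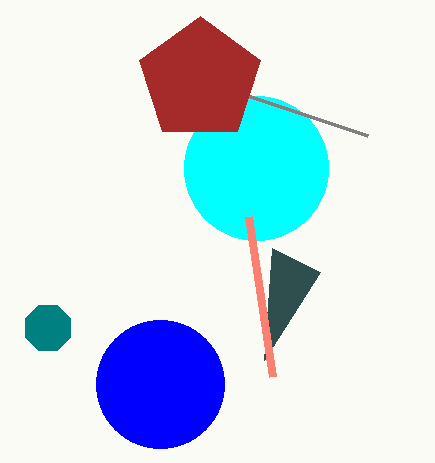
x_1 = 256, y_1 = 168, x_2 = 160, y_2 = 384, r_2 = 64, x2_3 = 264, x_4 = 48, y_4 = 328, r_4 = 24, x0_5 = 368, y0_5 = 136, x_6 = 200, y_6 = 80, r_6 = 64, x0_7 = 248, y0_7 = 216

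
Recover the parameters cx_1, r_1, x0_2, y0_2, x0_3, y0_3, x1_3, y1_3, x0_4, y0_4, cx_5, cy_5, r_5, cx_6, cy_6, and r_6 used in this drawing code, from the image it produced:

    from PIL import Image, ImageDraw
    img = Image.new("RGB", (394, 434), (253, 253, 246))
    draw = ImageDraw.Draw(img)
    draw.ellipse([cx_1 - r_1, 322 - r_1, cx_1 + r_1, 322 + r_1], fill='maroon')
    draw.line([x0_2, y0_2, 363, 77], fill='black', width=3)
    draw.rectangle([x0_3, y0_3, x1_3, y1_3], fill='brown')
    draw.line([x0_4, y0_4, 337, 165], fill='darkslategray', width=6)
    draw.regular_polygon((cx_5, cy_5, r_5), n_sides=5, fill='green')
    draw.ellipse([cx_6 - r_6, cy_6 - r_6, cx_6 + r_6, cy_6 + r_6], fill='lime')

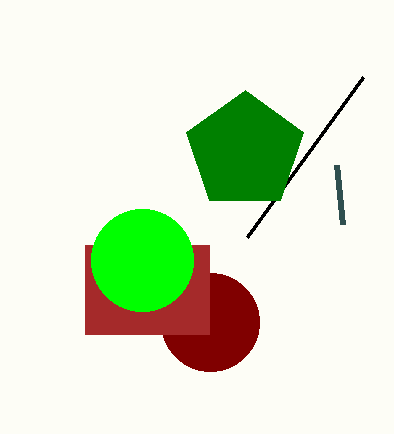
cx_1 = 210, r_1 = 49, x0_2 = 247, y0_2 = 237, x0_3 = 85, y0_3 = 245, x1_3 = 209, y1_3 = 334, x0_4 = 343, y0_4 = 224, cx_5 = 245, cy_5 = 151, r_5 = 61, cx_6 = 142, cy_6 = 260, r_6 = 51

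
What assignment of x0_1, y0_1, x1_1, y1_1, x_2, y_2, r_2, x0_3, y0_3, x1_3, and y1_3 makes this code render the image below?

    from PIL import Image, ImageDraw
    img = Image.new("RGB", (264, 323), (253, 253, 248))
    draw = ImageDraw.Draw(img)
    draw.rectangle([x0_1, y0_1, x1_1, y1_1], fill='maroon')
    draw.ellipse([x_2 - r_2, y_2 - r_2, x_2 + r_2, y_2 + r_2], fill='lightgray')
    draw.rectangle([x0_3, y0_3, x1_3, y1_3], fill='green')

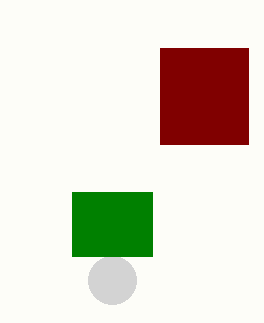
x0_1 = 160, y0_1 = 48, x1_1 = 248, y1_1 = 144, x_2 = 112, y_2 = 280, r_2 = 24, x0_3 = 72, y0_3 = 192, x1_3 = 152, y1_3 = 256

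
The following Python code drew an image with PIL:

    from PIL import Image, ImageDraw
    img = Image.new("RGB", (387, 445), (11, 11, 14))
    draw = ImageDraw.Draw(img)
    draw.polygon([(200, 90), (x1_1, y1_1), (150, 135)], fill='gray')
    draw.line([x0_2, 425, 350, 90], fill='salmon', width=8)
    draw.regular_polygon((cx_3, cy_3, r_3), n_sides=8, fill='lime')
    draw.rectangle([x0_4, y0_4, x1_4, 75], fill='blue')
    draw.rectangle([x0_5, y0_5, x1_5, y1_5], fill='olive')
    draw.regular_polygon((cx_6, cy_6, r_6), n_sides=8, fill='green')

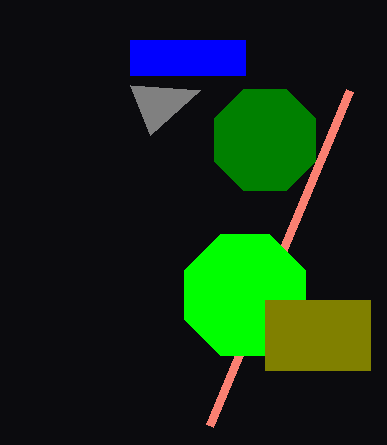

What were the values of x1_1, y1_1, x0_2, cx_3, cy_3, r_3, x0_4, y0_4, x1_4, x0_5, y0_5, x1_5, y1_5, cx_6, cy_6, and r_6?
x1_1 = 130, y1_1 = 85, x0_2 = 210, cx_3 = 245, cy_3 = 295, r_3 = 65, x0_4 = 130, y0_4 = 40, x1_4 = 245, x0_5 = 265, y0_5 = 300, x1_5 = 370, y1_5 = 370, cx_6 = 265, cy_6 = 140, r_6 = 55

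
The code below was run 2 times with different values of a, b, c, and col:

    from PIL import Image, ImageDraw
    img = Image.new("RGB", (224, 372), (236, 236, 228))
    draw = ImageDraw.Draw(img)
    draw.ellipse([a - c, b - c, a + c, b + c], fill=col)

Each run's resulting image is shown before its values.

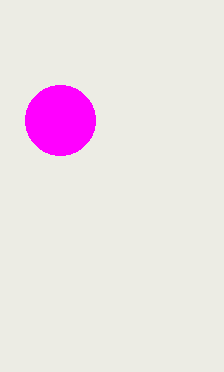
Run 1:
a = 60, b = 120, c = 35, col = 'magenta'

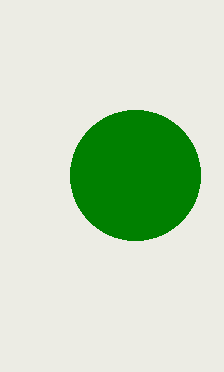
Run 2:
a = 135, b = 175, c = 65, col = 'green'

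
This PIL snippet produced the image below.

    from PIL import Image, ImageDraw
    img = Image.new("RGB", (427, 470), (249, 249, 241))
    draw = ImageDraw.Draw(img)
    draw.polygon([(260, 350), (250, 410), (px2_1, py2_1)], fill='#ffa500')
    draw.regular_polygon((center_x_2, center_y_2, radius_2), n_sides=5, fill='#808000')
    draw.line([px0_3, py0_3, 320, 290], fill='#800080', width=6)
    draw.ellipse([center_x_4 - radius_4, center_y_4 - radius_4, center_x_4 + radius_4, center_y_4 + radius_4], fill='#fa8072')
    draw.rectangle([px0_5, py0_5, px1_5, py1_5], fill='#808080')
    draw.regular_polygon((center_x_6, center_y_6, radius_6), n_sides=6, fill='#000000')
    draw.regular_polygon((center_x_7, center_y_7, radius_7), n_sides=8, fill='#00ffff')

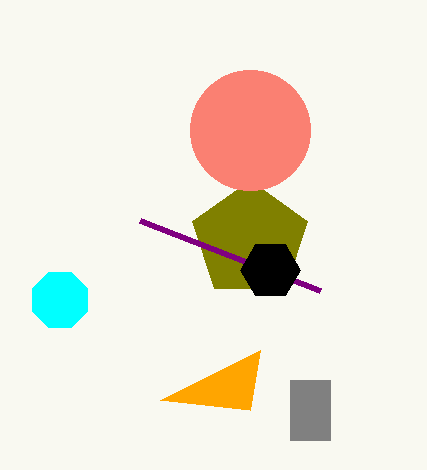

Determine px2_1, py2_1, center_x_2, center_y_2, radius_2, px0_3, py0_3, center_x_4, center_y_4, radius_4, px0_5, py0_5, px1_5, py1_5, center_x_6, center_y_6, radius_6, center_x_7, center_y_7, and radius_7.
px2_1 = 160
py2_1 = 400
center_x_2 = 250
center_y_2 = 240
radius_2 = 60
px0_3 = 140
py0_3 = 220
center_x_4 = 250
center_y_4 = 130
radius_4 = 60
px0_5 = 290
py0_5 = 380
px1_5 = 330
py1_5 = 440
center_x_6 = 270
center_y_6 = 270
radius_6 = 30
center_x_7 = 60
center_y_7 = 300
radius_7 = 30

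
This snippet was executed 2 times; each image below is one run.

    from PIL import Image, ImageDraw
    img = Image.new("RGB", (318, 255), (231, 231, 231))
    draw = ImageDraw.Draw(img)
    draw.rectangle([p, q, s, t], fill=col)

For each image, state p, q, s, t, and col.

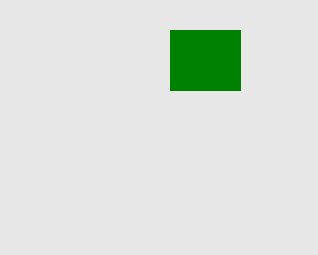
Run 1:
p = 170
q = 30
s = 240
t = 90
col = 'green'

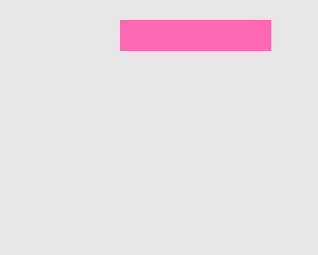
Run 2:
p = 120, q = 20, s = 270, t = 50, col = 'hotpink'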